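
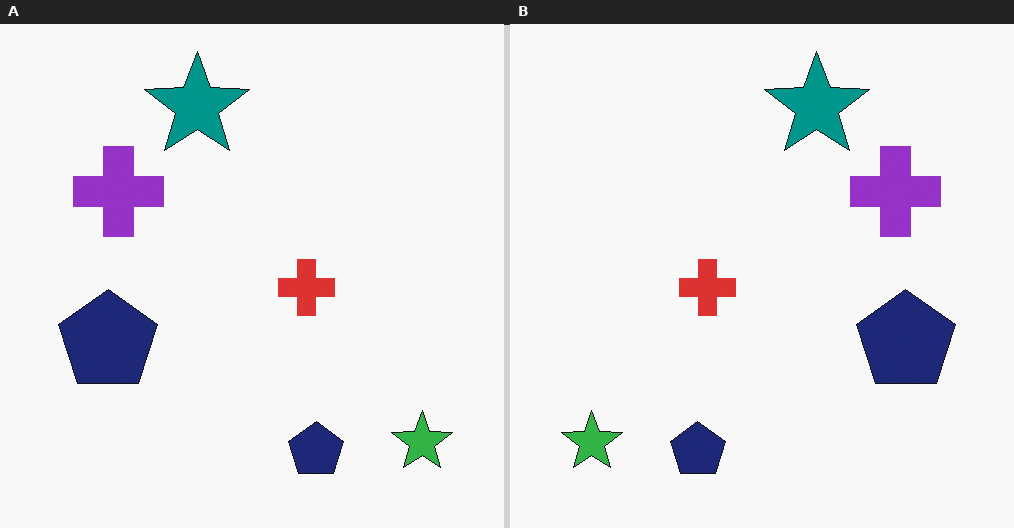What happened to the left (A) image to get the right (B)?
Flipped horizontally (left ↔ right).

The green star is in the bottom-right of the left (A) image and the bottom-left of the right (B) — shapes on opposite sides of the vertical midline have swapped in a mirror flip.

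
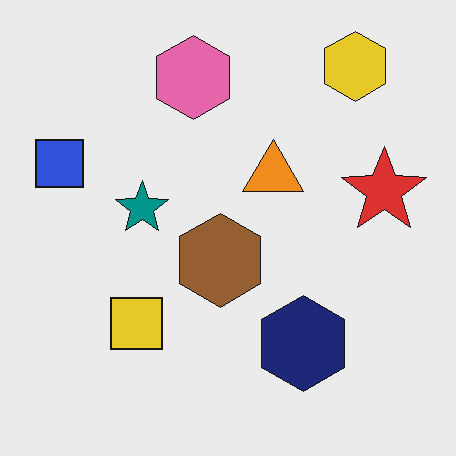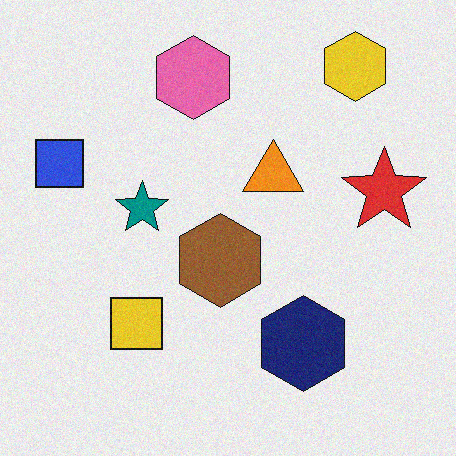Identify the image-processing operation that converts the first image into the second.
This is the original image degraded with subtle gaussian noise.

Random speckle covers the whole image, including the flat background.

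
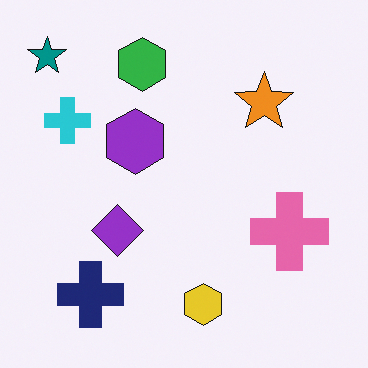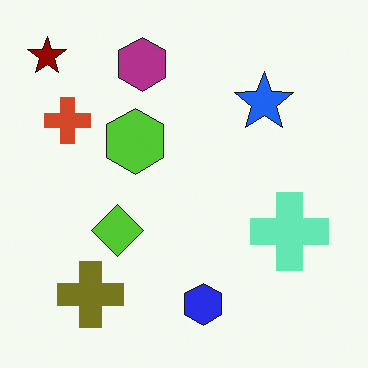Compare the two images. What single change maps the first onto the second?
The image was hue-shifted through roughly half the color wheel.

Every shape's color has rotated by the same amount around the hue wheel — a uniform hue shift.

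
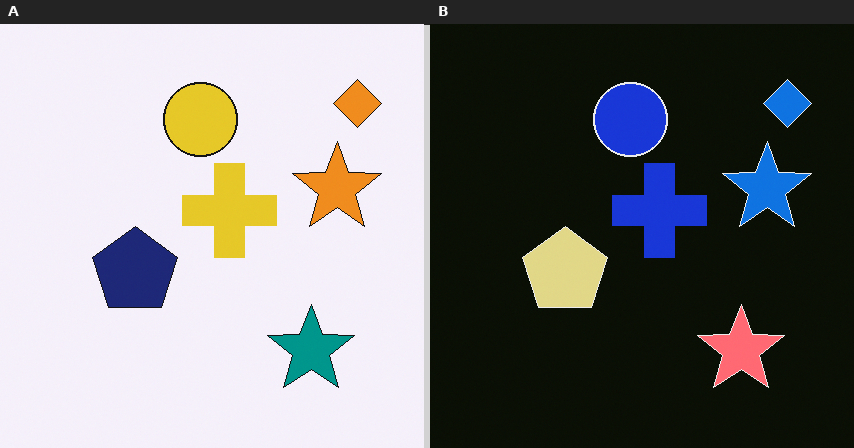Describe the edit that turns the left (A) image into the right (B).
The right (B) image is the left (A) color-inverted (negative).

The light background has become dark and every shape's color is its complement — a photographic negative.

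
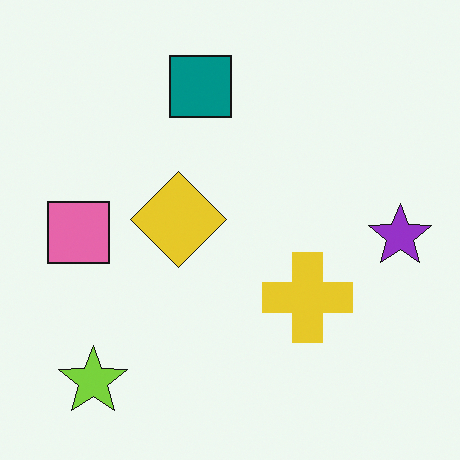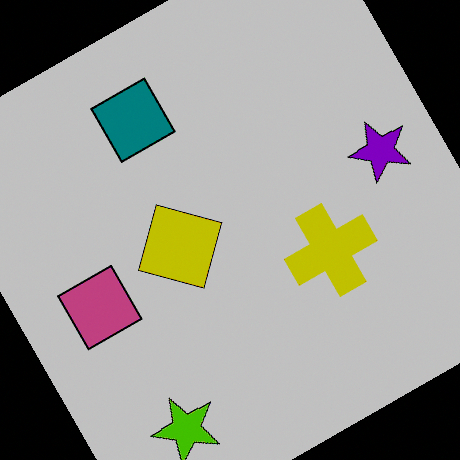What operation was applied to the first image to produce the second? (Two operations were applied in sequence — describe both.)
Rotated counter-clockwise by a clearly visible amount, then aggressively posterized.

Every shape is tilted by the same angle and the image corners show triangular fill wedges — a whole-image rotation by a non-right angle. Each flat color has snapped to a coarser quantized level — most visibly, the near-white background has dropped to a flat grey.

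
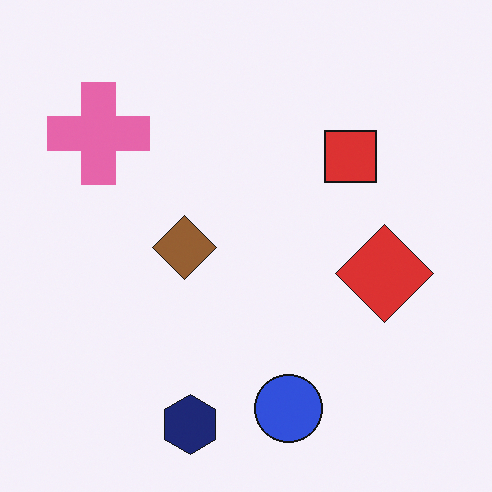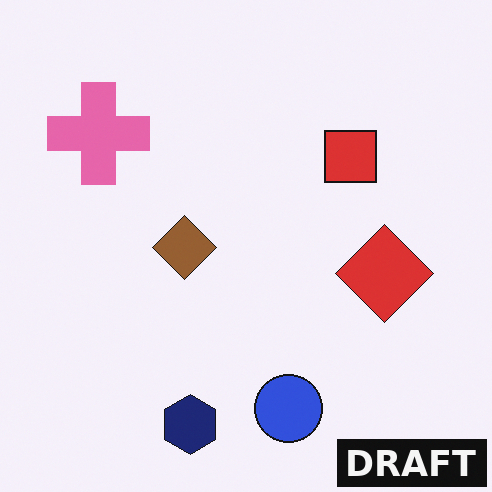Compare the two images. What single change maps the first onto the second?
The transformation is: watermarked with the text "DRAFT" in the lower-right corner.

A dark label reading "DRAFT" appears in the lower-right corner.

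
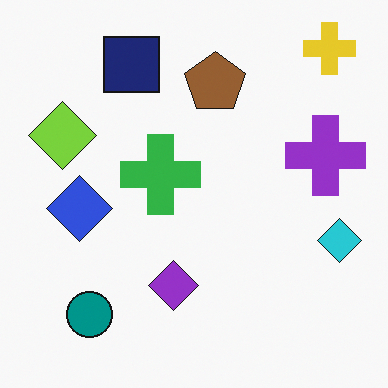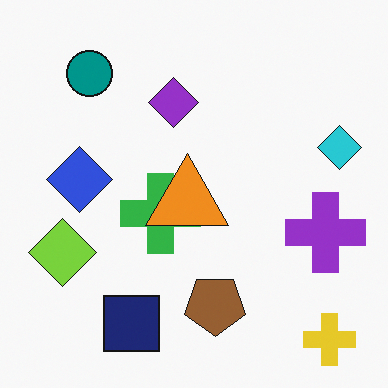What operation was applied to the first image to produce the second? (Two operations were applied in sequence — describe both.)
Flipped vertically (top ↔ bottom), then overlaid with an additional orange triangle.

The yellow cross is in the top-right of the first image and the bottom-right of the second — shapes on opposite sides of the horizontal midline have swapped in a mirror flip. An orange triangle appears in the second image that is absent from the first.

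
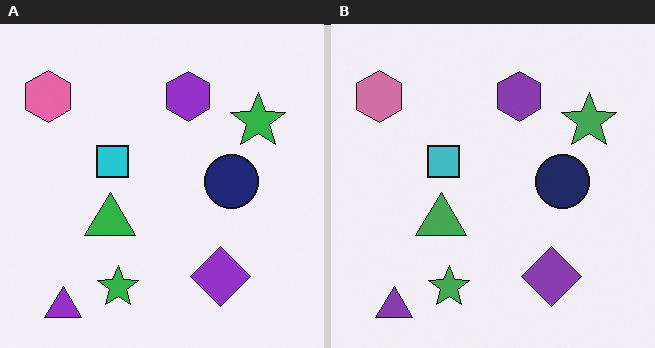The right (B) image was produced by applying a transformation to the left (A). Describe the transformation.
It was slightly desaturated.

All colors are more muted and greyish — a global saturation change.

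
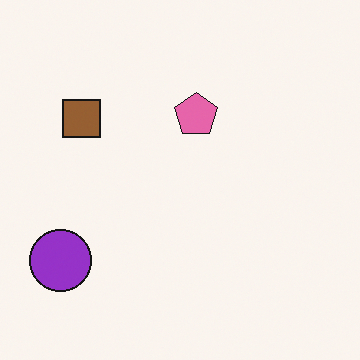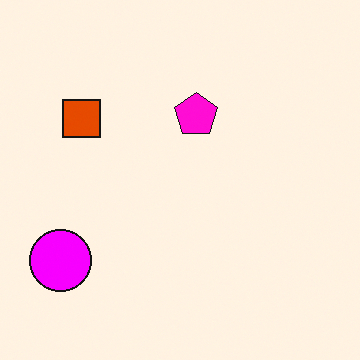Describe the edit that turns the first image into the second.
The transformation is: heavily oversaturated.

All colors are more vivid — a global saturation change.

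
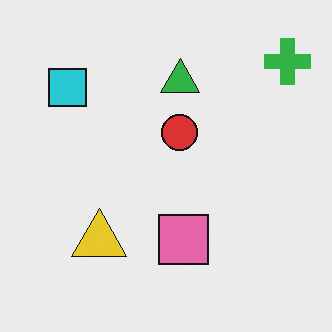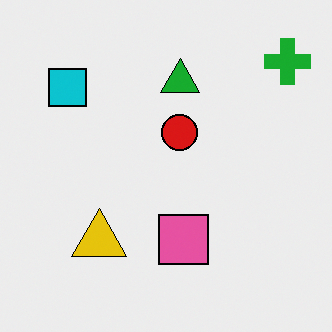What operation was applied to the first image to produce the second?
Given slightly increased contrast.

Tones are pushed away from mid-grey across the whole image — a global contrast change.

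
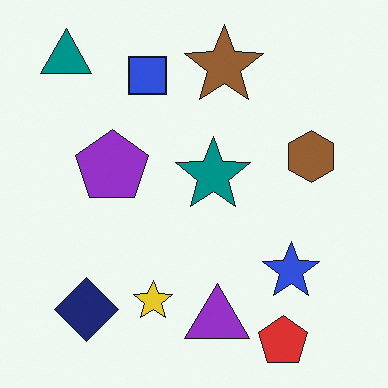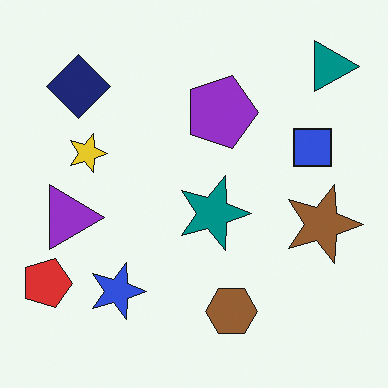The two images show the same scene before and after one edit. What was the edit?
The second image is the first rotated 90° clockwise.

The teal triangle sits in the top-left of the first image and the top-right of the second — consistent with a whole-image 90° clockwise rotation.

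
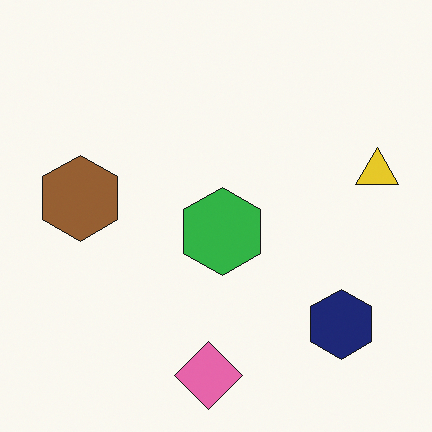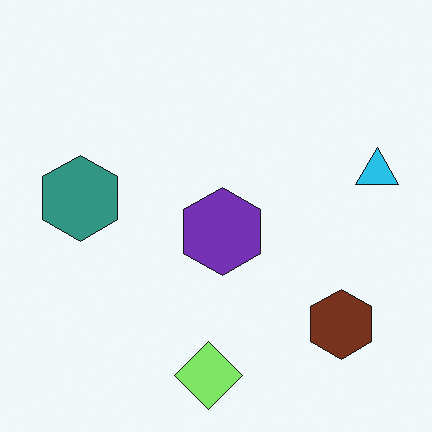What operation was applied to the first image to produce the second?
This is the original image hue-shifted by a moderate amount.

Every shape's color has rotated by the same amount around the hue wheel — a uniform hue shift.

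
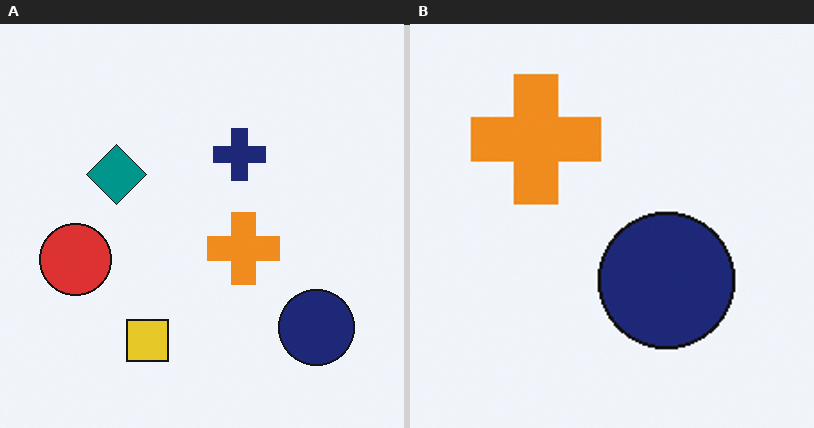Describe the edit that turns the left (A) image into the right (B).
The image was cropped tightly and scaled back up.

The visible shapes are larger and the field of view is narrower; shapes near the original edges may be partly or wholly outside the frame — a crop-and-rescale.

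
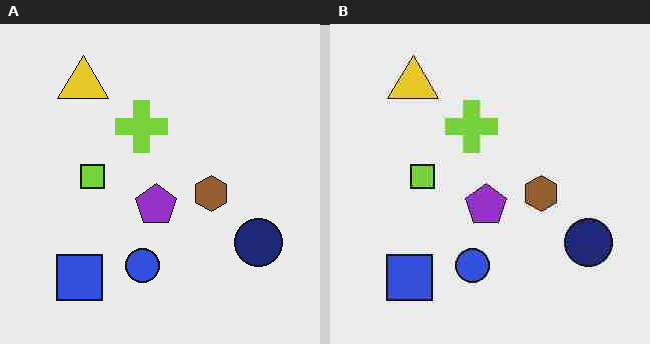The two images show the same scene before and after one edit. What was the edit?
It was heavily JPEG-compressed with obvious blocking artifacts.

Blocky 8×8 compression artifacts appear around shape edges and the flat background shows ringing — characteristic JPEG degradation.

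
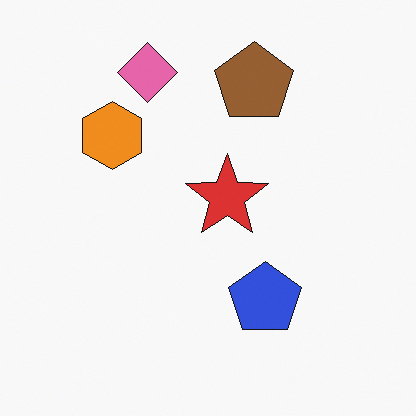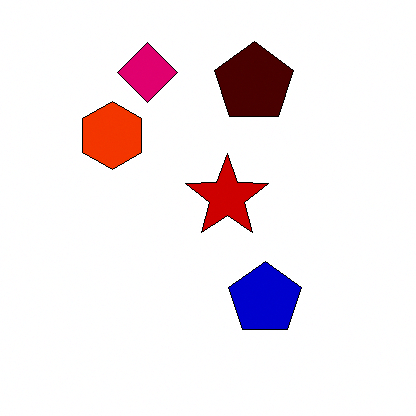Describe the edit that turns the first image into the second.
This is the original image given much higher contrast.

Tones are pushed away from mid-grey across the whole image — a global contrast change.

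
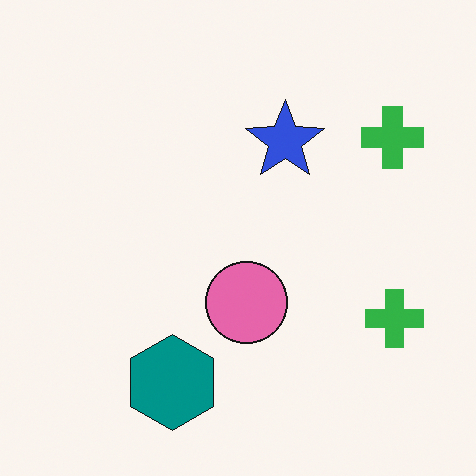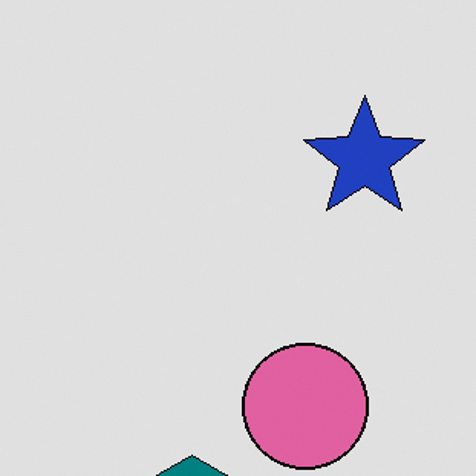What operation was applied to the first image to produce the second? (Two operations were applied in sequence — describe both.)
The image was posterized to a reduced palette, then cropped slightly and scaled back up.

Each flat color has snapped to a coarser quantized level — most visibly, the near-white background has dropped to a flat grey. The visible shapes are larger and the field of view is narrower; shapes near the original edges may be partly or wholly outside the frame — a crop-and-rescale.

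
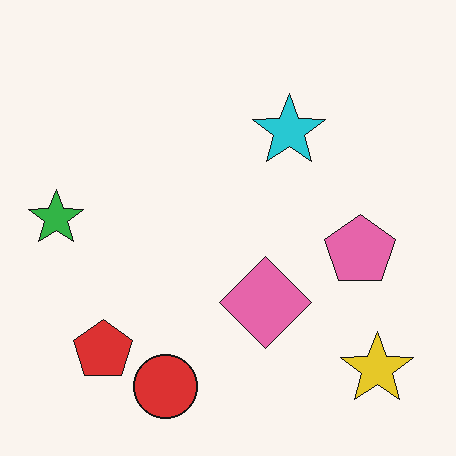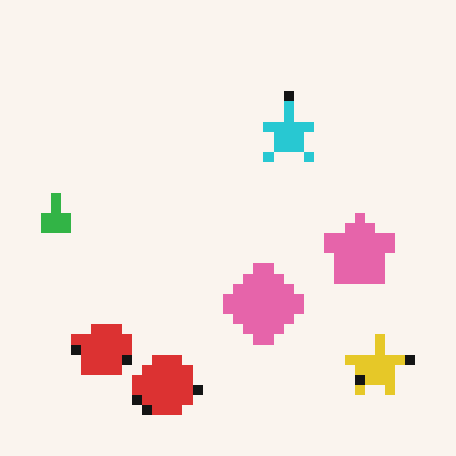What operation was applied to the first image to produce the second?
The image was heavily pixelated into large blocks.

Shapes are reduced to large square blocks; fine edges and outlines are lost — a downscale-then-upscale (mosaic) effect.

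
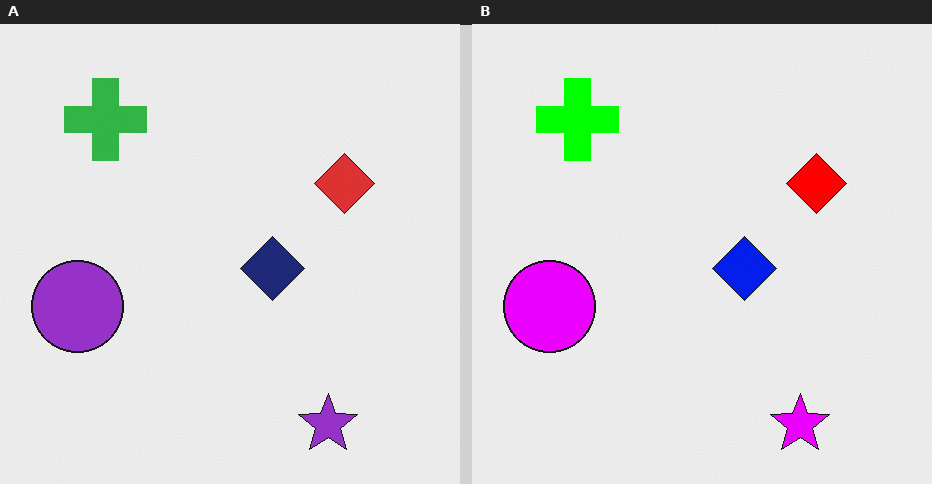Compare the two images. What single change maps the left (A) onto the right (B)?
Made much more vivid (saturation change).

All colors are more vivid — a global saturation change.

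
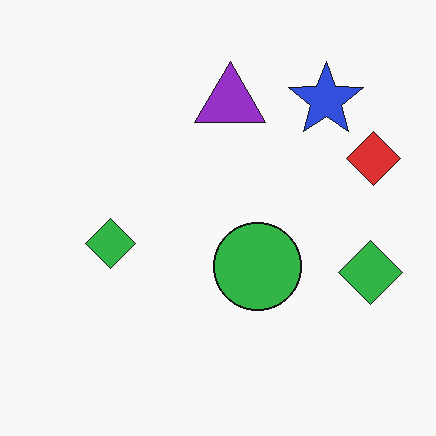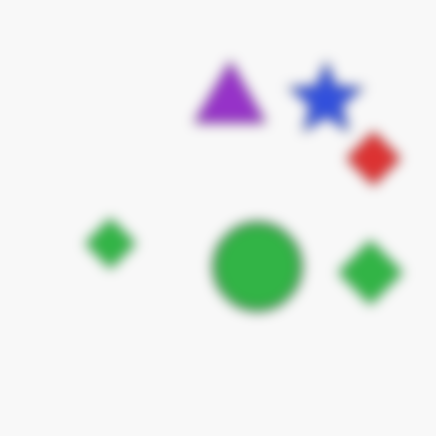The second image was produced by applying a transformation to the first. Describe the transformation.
The second image is the first heavily blurred.

Shape edges and outlines are uniformly softened across the whole image.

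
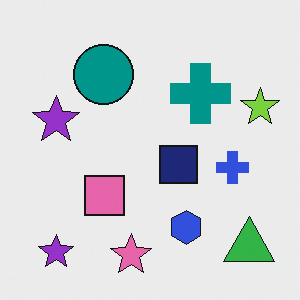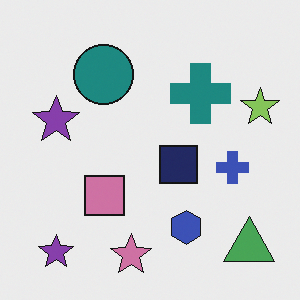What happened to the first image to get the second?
This is the original image slightly desaturated.

All colors are more muted and greyish — a global saturation change.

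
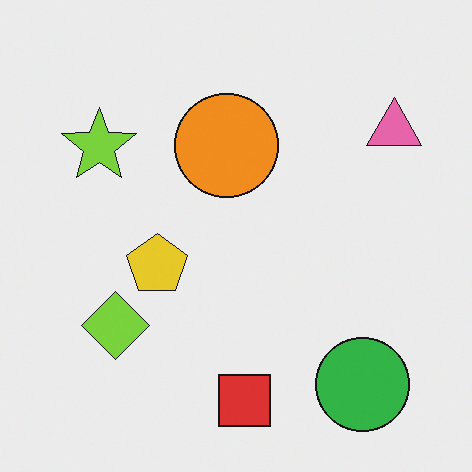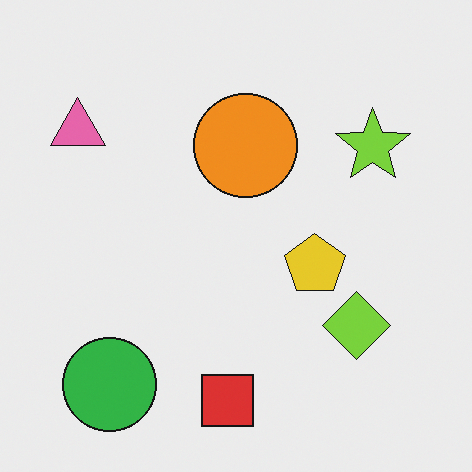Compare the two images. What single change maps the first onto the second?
The second image is the first flipped horizontally (left ↔ right).

The pink triangle is in the top-right of the first image and the top-left of the second — shapes on opposite sides of the vertical midline have swapped in a mirror flip.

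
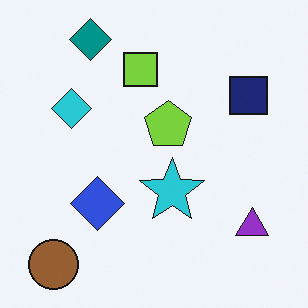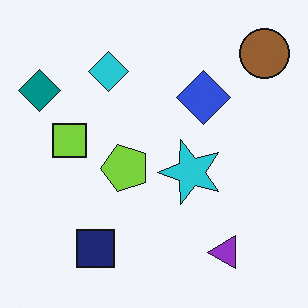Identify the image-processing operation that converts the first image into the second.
It was transposed (reflected across the top-left ↔ bottom-right diagonal).

Shapes have swapped their row and column positions — what was in the top-right is now in the bottom-left — a diagonal reflection.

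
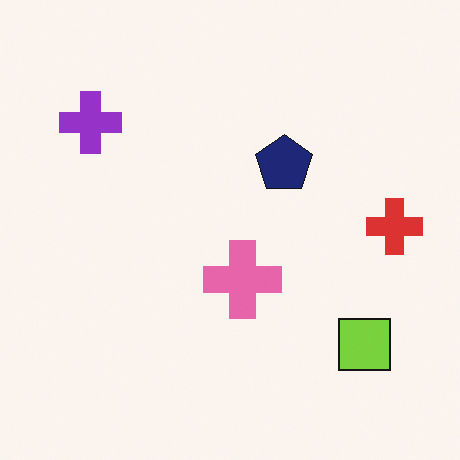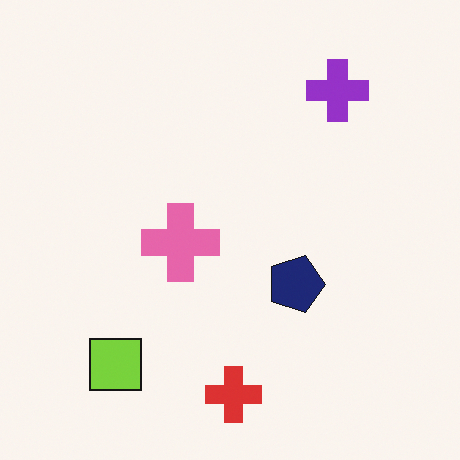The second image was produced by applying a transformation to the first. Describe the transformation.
The second image is the first rotated 90° clockwise.

The purple cross sits in the top-left of the first image and the top-right of the second — consistent with a whole-image 90° clockwise rotation.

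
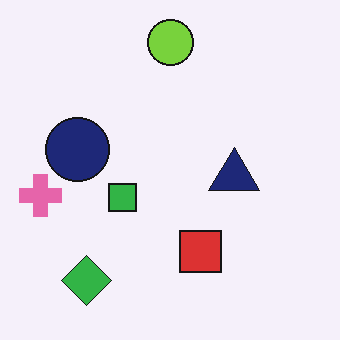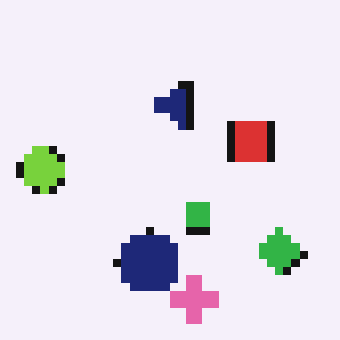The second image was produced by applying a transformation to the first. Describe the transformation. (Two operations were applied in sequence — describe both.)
The second image is the first rotated 90° counter-clockwise, then moderately pixelated.

The green diamond sits in the bottom-left of the first image and the bottom-right of the second — consistent with a whole-image 90° counter-clockwise rotation. Shapes are reduced to large square blocks; fine edges and outlines are lost — a downscale-then-upscale (mosaic) effect.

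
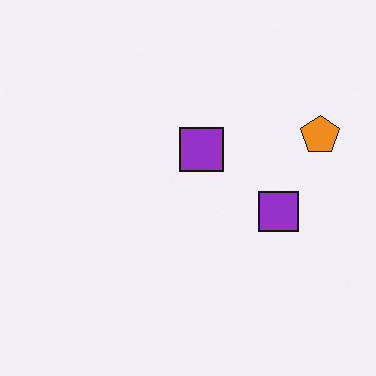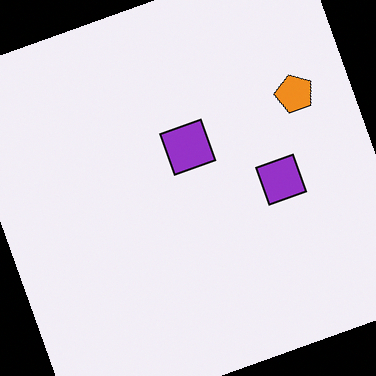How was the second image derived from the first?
It was rotated counter-clockwise by a clearly visible amount.

Every shape is tilted by the same angle and the image corners show triangular fill wedges — a whole-image rotation by a non-right angle.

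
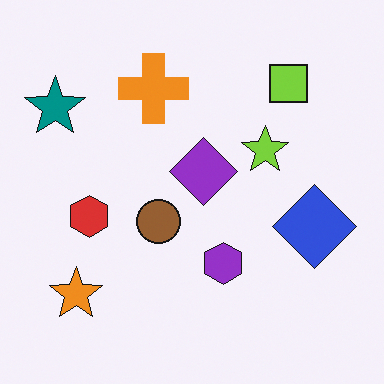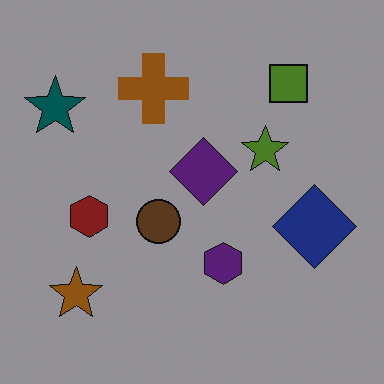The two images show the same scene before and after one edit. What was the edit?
This is the original image noticeably darkened.

Every pixel — background and shapes alike — is uniformly darkened.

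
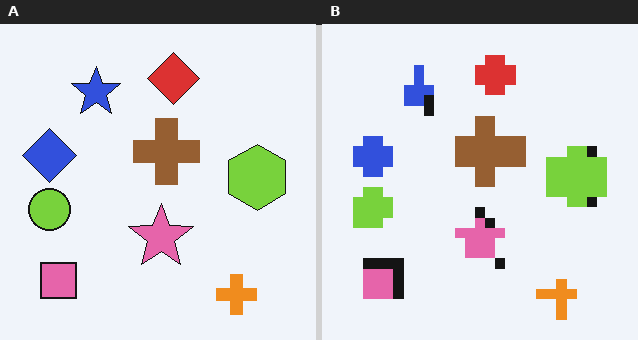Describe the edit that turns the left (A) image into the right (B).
This is the original image coarsely pixelated.

Shapes are reduced to large square blocks; fine edges and outlines are lost — a downscale-then-upscale (mosaic) effect.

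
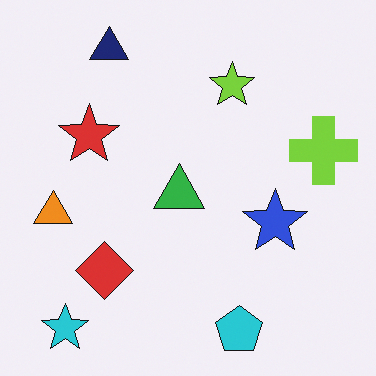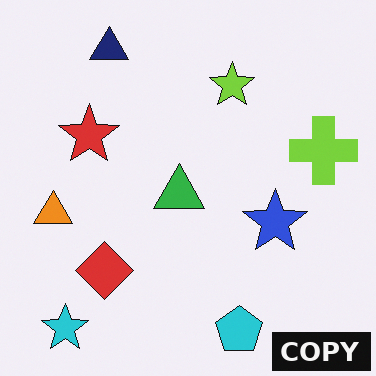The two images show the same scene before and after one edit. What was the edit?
The transformation is: watermarked with the text "COPY" in the lower-right corner.

A dark label reading "COPY" appears in the lower-right corner.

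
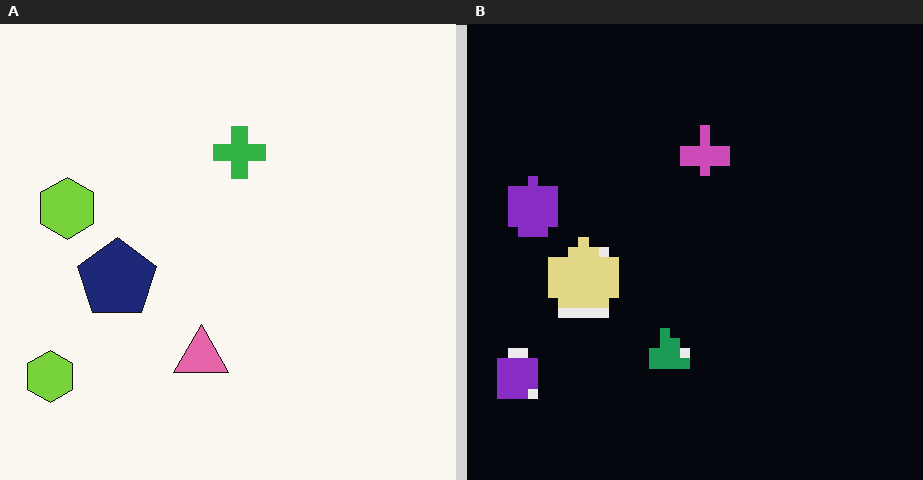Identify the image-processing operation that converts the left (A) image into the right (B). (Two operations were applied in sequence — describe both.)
Color-inverted (negative), then coarsely pixelated.

The light background has become dark and every shape's color is its complement — a photographic negative. Shapes are reduced to large square blocks; fine edges and outlines are lost — a downscale-then-upscale (mosaic) effect.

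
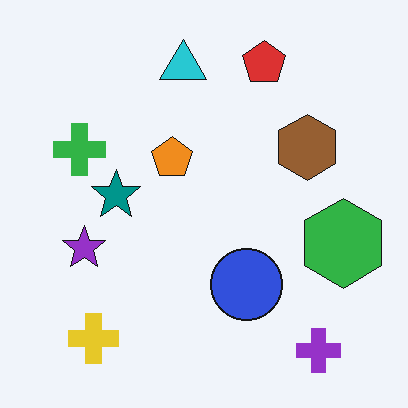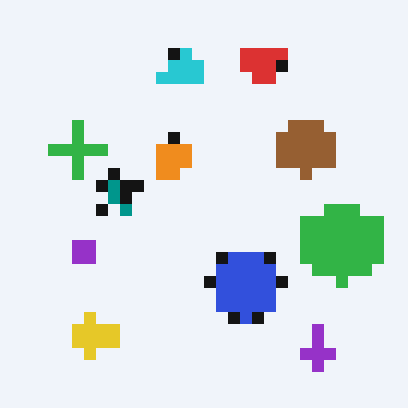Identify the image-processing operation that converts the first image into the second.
This is the original image coarsely pixelated.

Shapes are reduced to large square blocks; fine edges and outlines are lost — a downscale-then-upscale (mosaic) effect.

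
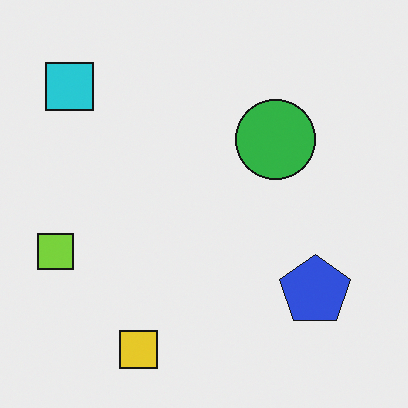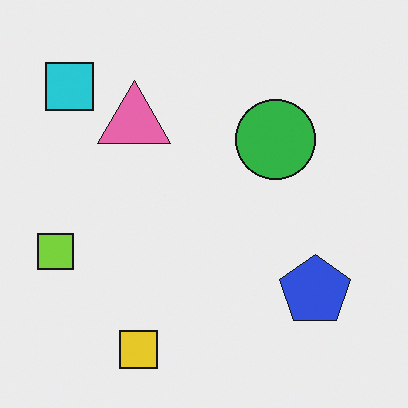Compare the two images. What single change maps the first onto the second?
This is the original image overlaid with an additional pink triangle.

A pink triangle appears in the second image that is absent from the first.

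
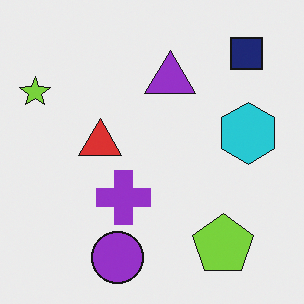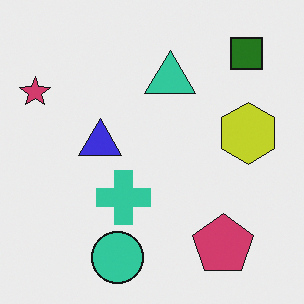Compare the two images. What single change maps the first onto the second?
The transformation is: hue-shifted through roughly half the color wheel.

Every shape's color has rotated by the same amount around the hue wheel — a uniform hue shift.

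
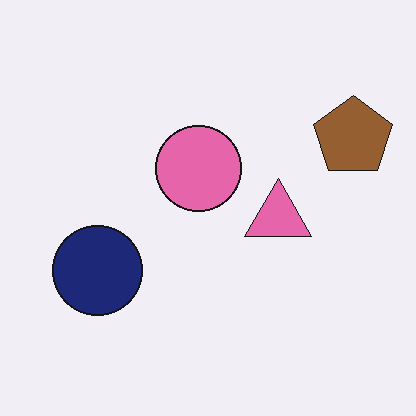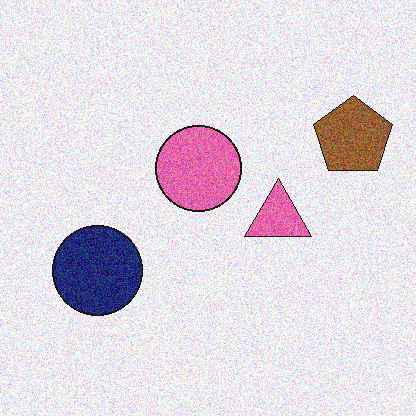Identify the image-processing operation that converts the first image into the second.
The second image is the first degraded with visible gaussian noise.

Random speckle covers the whole image, including the flat background.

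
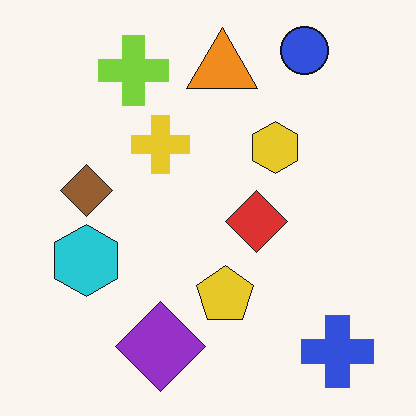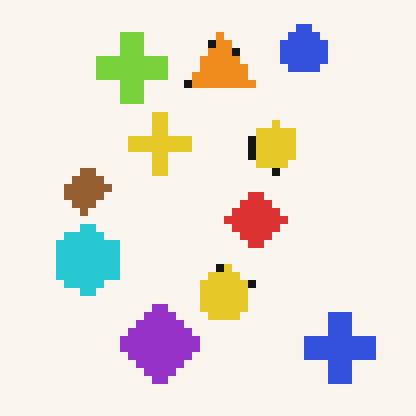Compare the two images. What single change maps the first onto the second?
It was moderately pixelated.

Shapes are reduced to large square blocks; fine edges and outlines are lost — a downscale-then-upscale (mosaic) effect.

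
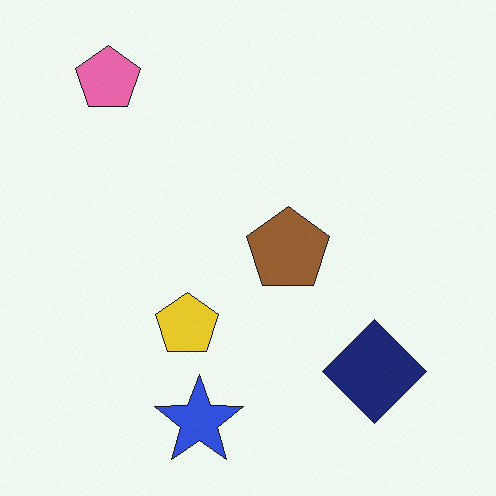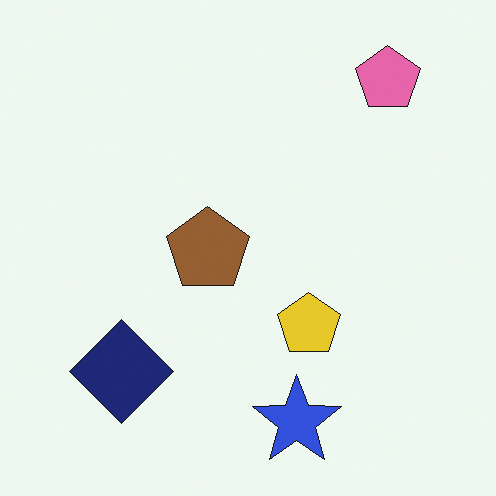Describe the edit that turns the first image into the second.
It was flipped horizontally (left ↔ right).

The pink pentagon is in the top-left of the first image and the top-right of the second — shapes on opposite sides of the vertical midline have swapped in a mirror flip.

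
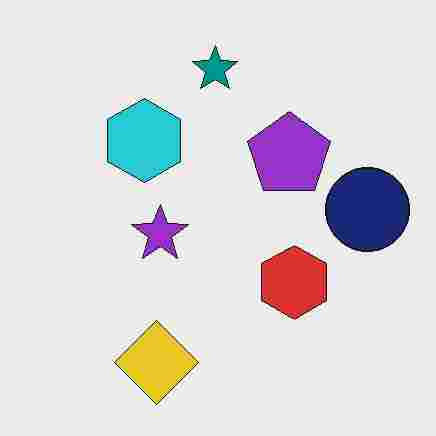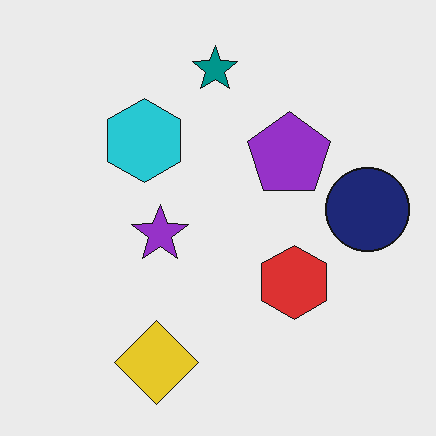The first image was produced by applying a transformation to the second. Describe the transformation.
The image was heavily JPEG-compressed with obvious blocking artifacts.

Blocky 8×8 compression artifacts appear around shape edges and the flat background shows ringing — characteristic JPEG degradation.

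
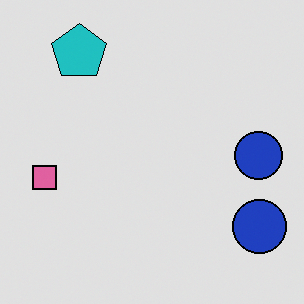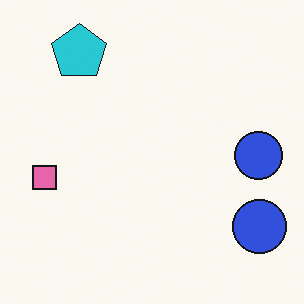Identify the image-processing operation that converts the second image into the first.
The transformation is: posterized to a reduced palette.

Each flat color has snapped to a coarser quantized level — most visibly, the near-white background has dropped to a flat grey.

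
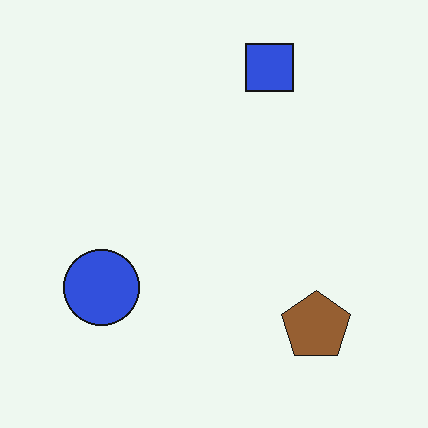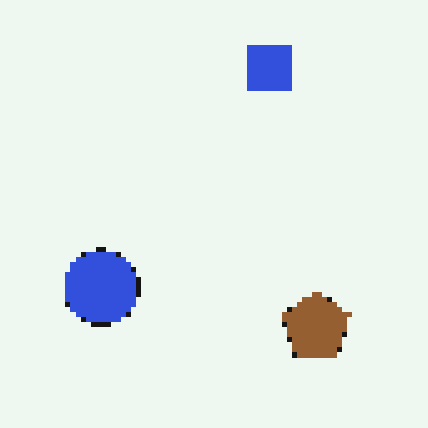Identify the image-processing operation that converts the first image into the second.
Mildly pixelated.

Shapes are reduced to large square blocks; fine edges and outlines are lost — a downscale-then-upscale (mosaic) effect.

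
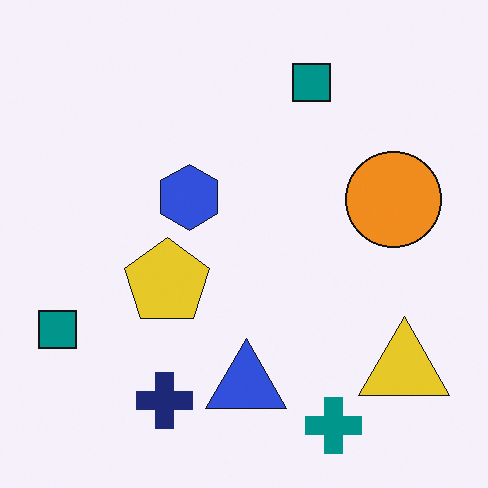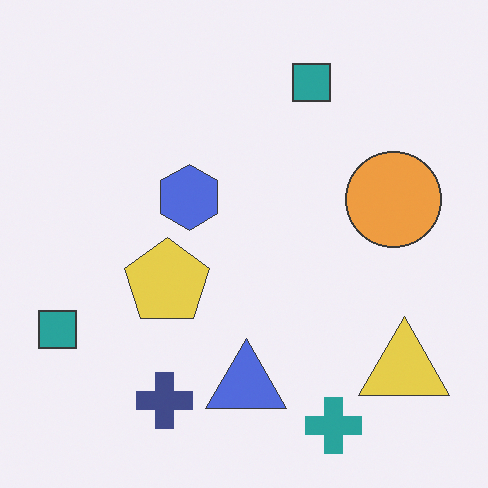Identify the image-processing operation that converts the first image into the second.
It was given slightly reduced contrast.

Tones are pushed toward mid-grey across the whole image — a global contrast change.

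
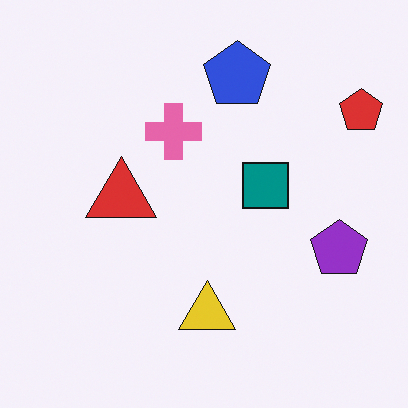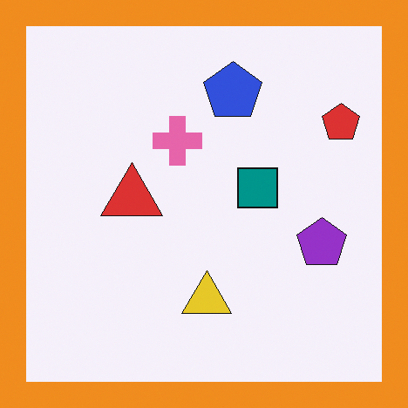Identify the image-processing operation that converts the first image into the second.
This is the original image framed with a orange border.

A solid orange frame runs around the edge of the second image, with the content slightly shrunk inside it.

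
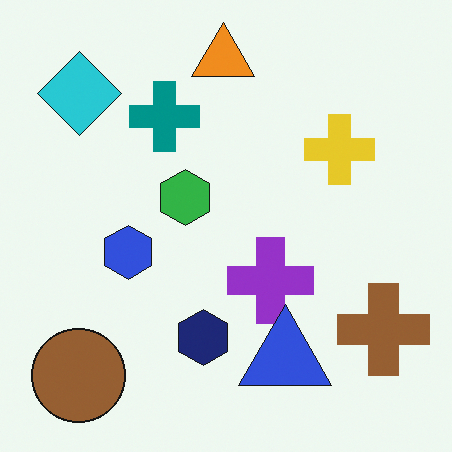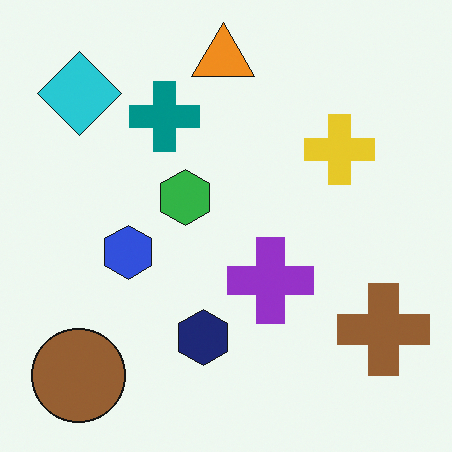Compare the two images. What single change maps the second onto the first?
It was overlaid with an additional blue triangle.

A blue triangle appears in the first image that is absent from the second.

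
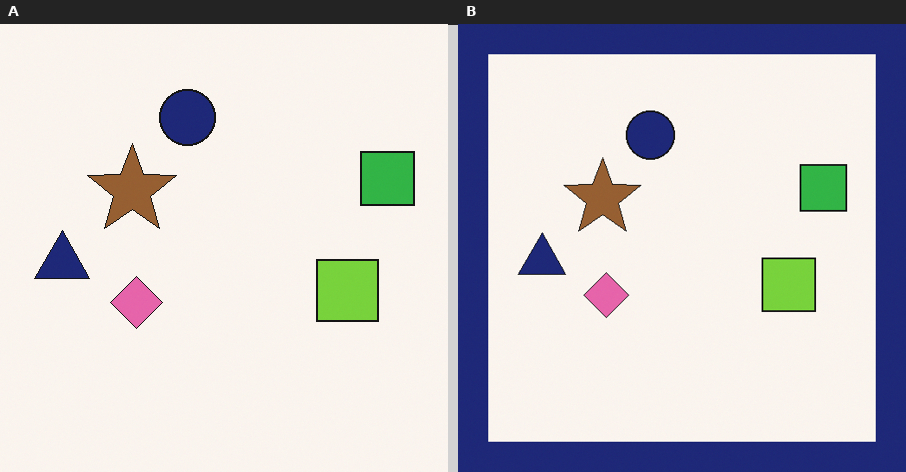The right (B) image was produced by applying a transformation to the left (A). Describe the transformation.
The image was framed with a navy border.

A solid navy frame runs around the edge of the right (B) image, with the content slightly shrunk inside it.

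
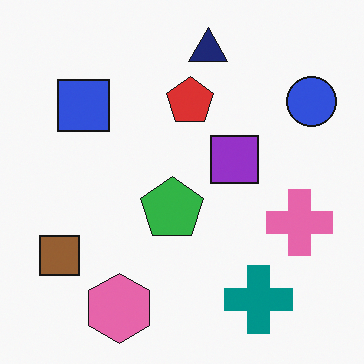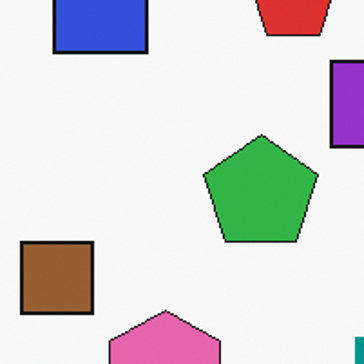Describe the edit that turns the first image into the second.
The transformation is: cropped tightly and scaled back up.

The visible shapes are larger and the field of view is narrower; shapes near the original edges may be partly or wholly outside the frame — a crop-and-rescale.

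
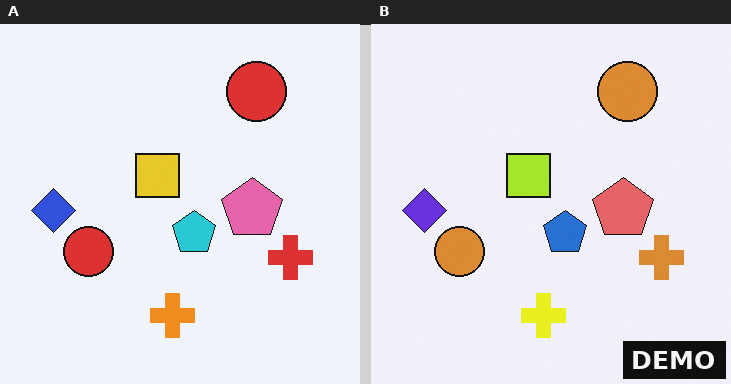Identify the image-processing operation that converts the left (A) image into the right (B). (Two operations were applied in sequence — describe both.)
The right (B) image is the left (A) hue-shifted by a small amount, then watermarked with the text "DEMO" in the lower-right corner.

Every shape's color has rotated by the same amount around the hue wheel — a uniform hue shift. A dark label reading "DEMO" appears in the lower-right corner.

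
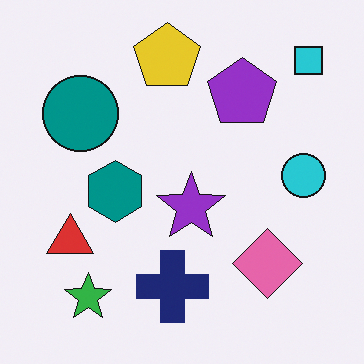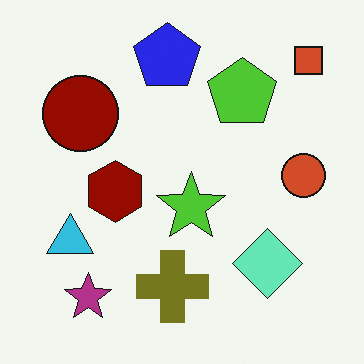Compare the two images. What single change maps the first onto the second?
It was hue-shifted through roughly half the color wheel.

Every shape's color has rotated by the same amount around the hue wheel — a uniform hue shift.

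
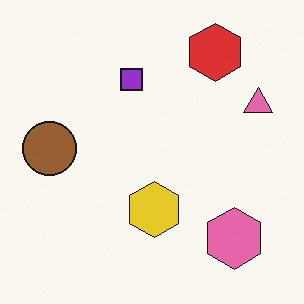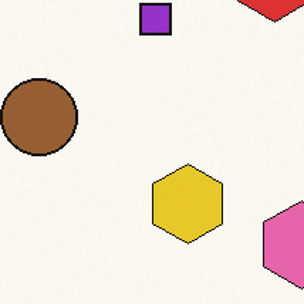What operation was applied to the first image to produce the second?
The transformation is: cropped slightly and scaled back up.

The visible shapes are larger and the field of view is narrower; shapes near the original edges may be partly or wholly outside the frame — a crop-and-rescale.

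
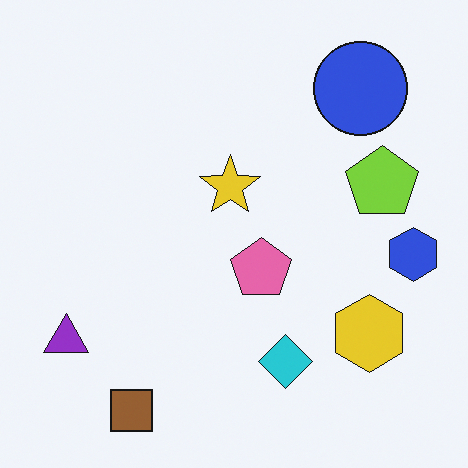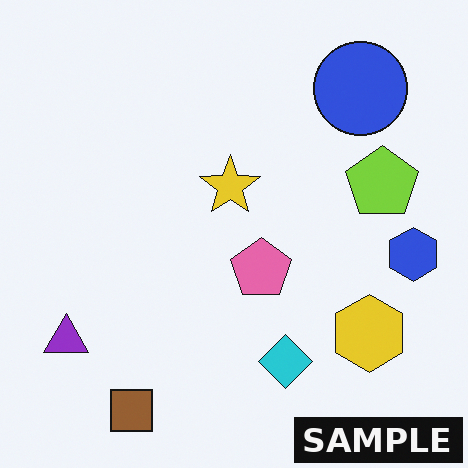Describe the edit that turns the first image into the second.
The transformation is: watermarked with the text "SAMPLE" in the lower-right corner.

A dark label reading "SAMPLE" appears in the lower-right corner.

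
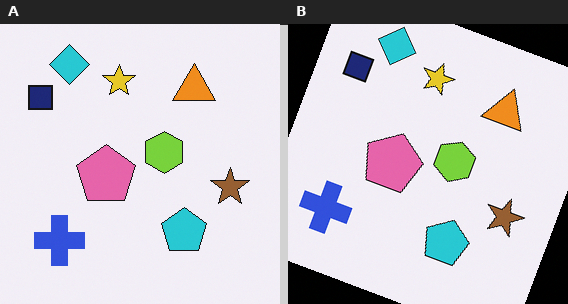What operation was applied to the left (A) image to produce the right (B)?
It was rotated clockwise by a clearly visible amount.

Every shape is tilted by the same angle and the image corners show triangular fill wedges — a whole-image rotation by a non-right angle.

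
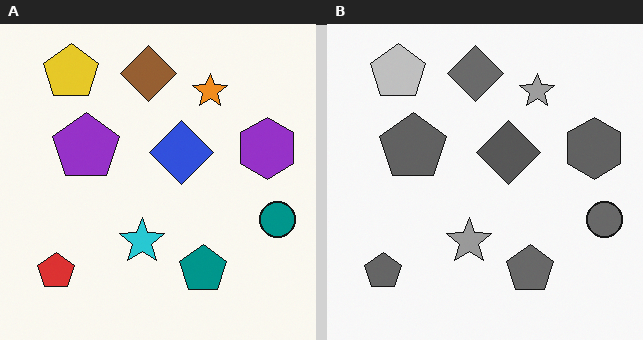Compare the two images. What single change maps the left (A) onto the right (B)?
It was converted to grayscale.

All color is removed — every shape is now a shade of grey.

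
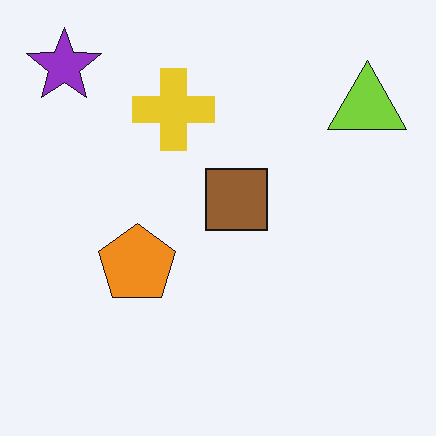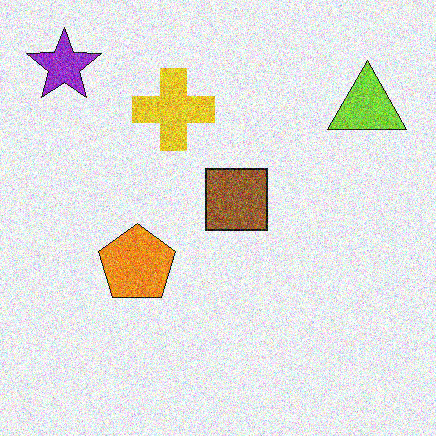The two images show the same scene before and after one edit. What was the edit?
The second image is the first degraded with heavy additive noise.

Random speckle covers the whole image, including the flat background.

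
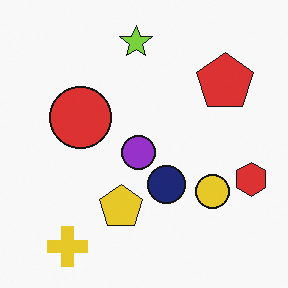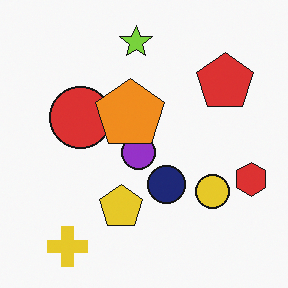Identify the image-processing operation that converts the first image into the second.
Overlaid with an additional orange pentagon.

An orange pentagon appears in the second image that is absent from the first.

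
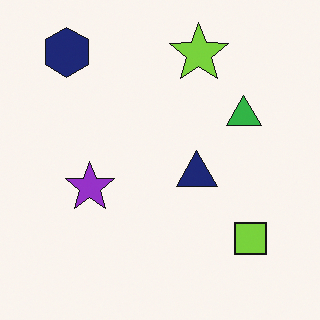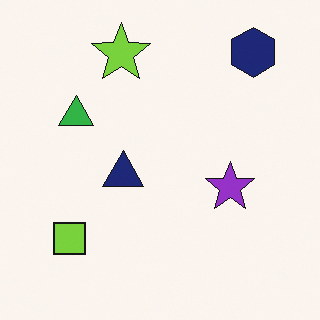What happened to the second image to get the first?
This is the original image flipped horizontally (left ↔ right).

The navy hexagon is in the top-right of the second image and the top-left of the first — shapes on opposite sides of the vertical midline have swapped in a mirror flip.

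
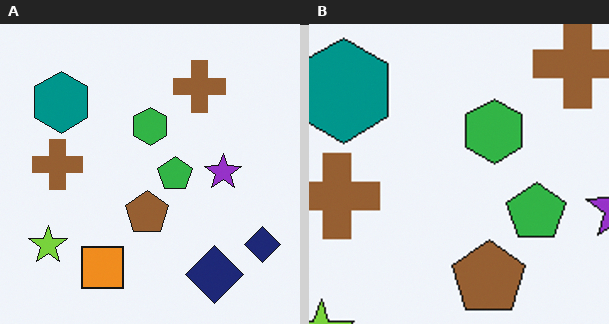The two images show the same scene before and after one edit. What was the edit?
It was cropped to a noticeably smaller region and rescaled.

The visible shapes are larger and the field of view is narrower; shapes near the original edges may be partly or wholly outside the frame — a crop-and-rescale.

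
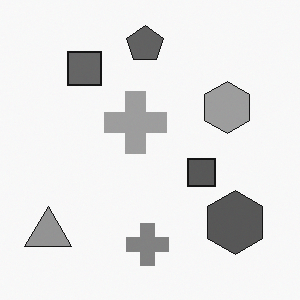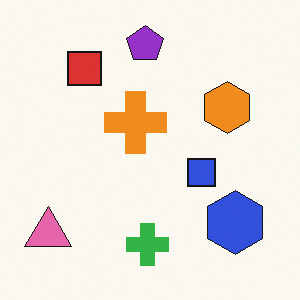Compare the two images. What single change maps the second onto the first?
This is the original image converted to grayscale.

All color is removed — every shape is now a shade of grey.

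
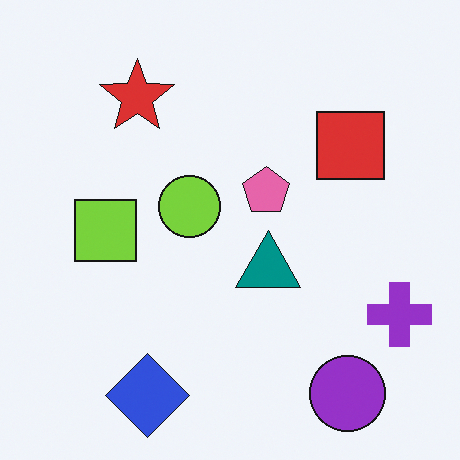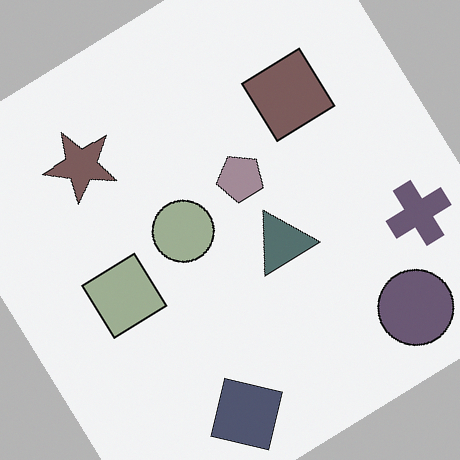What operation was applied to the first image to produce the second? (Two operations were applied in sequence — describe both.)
Rotated counter-clockwise by a large amount — several tens of degrees, then heavily desaturated.

Every shape is tilted by the same angle and the image corners show triangular fill wedges — a whole-image rotation by a non-right angle. All colors are more muted and greyish — a global saturation change.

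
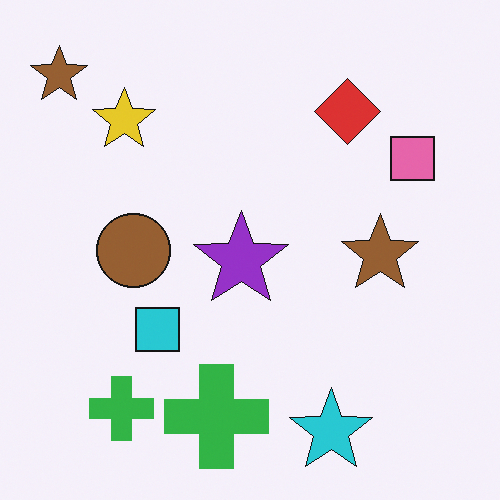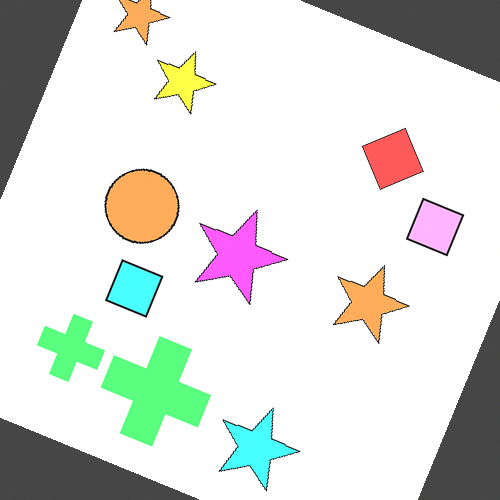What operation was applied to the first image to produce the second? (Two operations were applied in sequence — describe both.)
The second image is the first noticeably brightened, then rotated clockwise by a moderate amount.

Every pixel — background and shapes alike — is uniformly brightened. Every shape is tilted by the same angle and the image corners show triangular fill wedges — a whole-image rotation by a non-right angle.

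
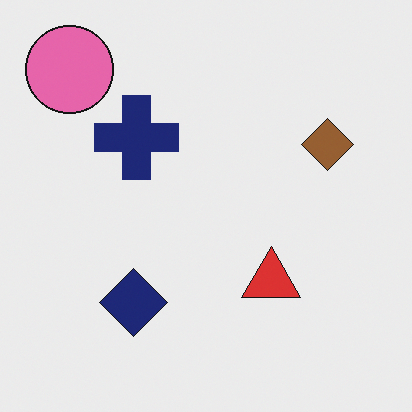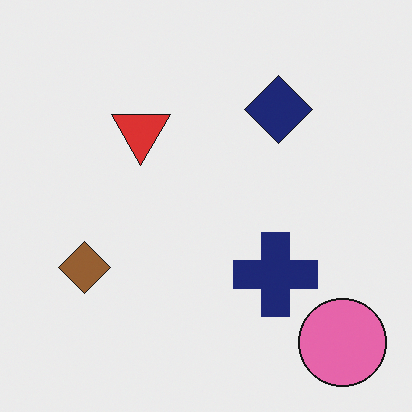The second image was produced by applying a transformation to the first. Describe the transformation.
This is the original image rotated 180°.

The pink circle sits in the top-left of the first image and the bottom-right of the second — consistent with a whole-image 180° rotation.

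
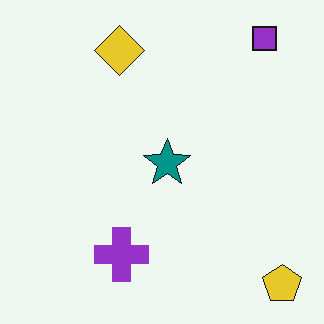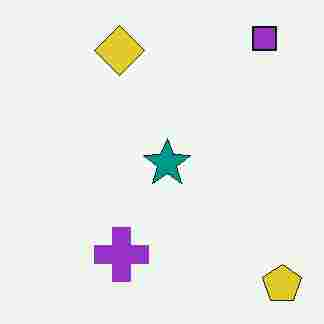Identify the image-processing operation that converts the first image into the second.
It was heavily JPEG-compressed with obvious blocking artifacts.

Blocky 8×8 compression artifacts appear around shape edges and the flat background shows ringing — characteristic JPEG degradation.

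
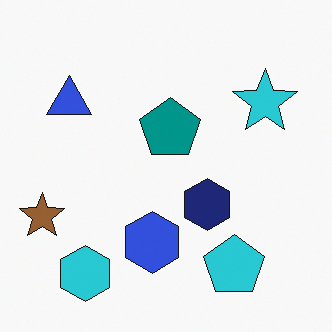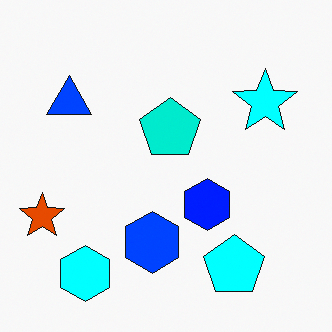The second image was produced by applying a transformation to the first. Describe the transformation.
The second image is the first made much more vivid (saturation change).

All colors are more vivid — a global saturation change.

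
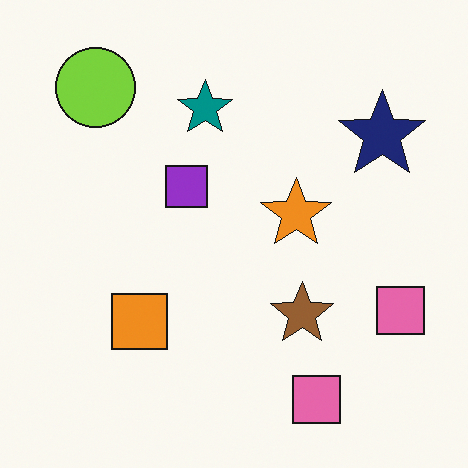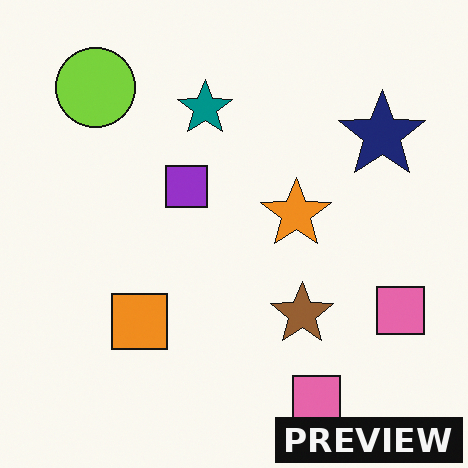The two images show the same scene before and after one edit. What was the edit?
The second image is the first watermarked with the text "PREVIEW" in the lower-right corner.

A dark label reading "PREVIEW" appears in the lower-right corner.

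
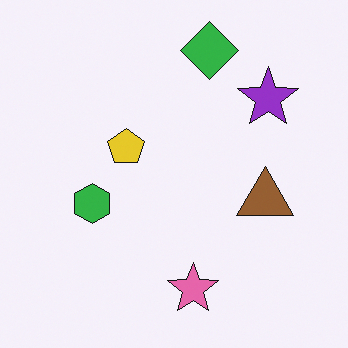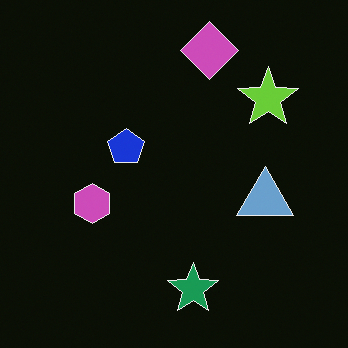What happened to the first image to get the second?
The second image is the first color-inverted (negative).

The light background has become dark and every shape's color is its complement — a photographic negative.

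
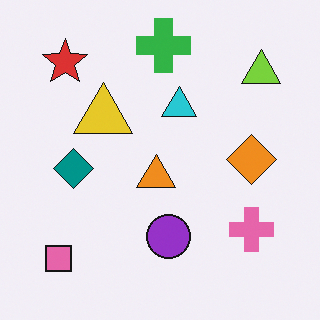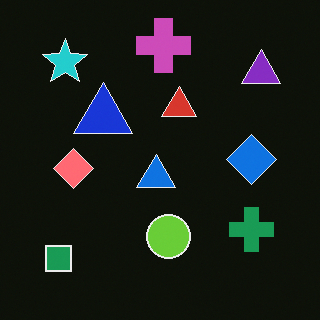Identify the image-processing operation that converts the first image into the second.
The transformation is: color-inverted (negative).

The light background has become dark and every shape's color is its complement — a photographic negative.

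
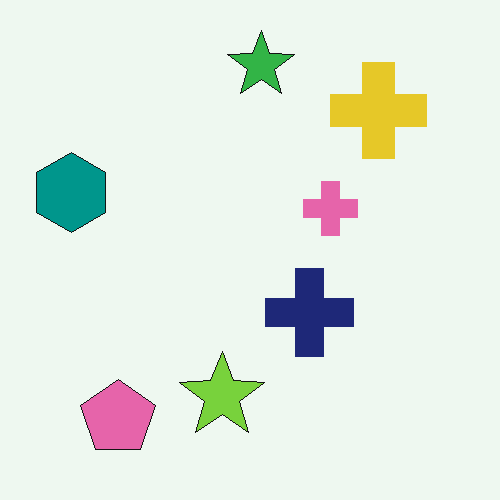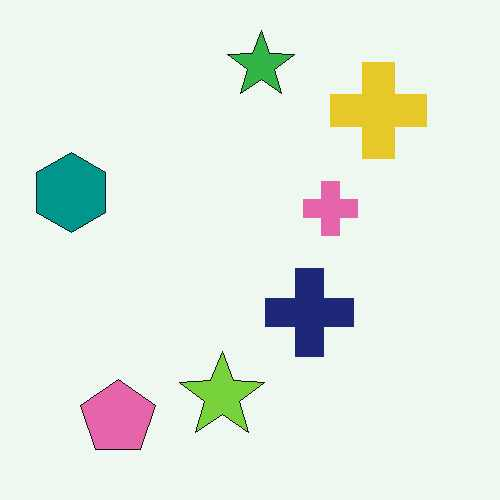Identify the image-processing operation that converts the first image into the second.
The image was JPEG-compressed with visible artifacts.

Blocky 8×8 compression artifacts appear around shape edges and the flat background shows ringing — characteristic JPEG degradation.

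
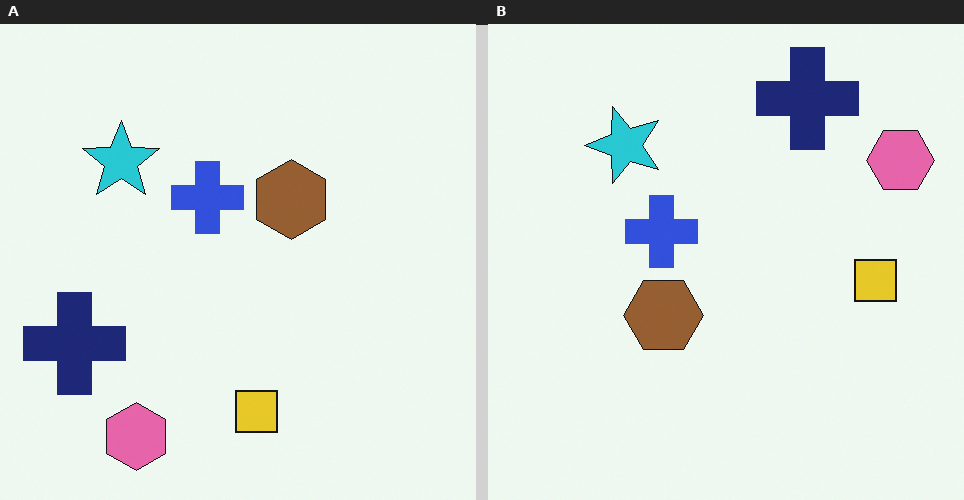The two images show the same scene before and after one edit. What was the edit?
The image was transposed (reflected across the top-left ↔ bottom-right diagonal).

Shapes have swapped their row and column positions — what was in the top-right is now in the bottom-left — a diagonal reflection.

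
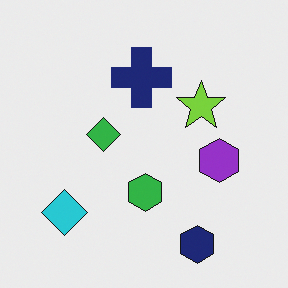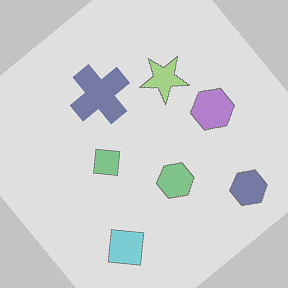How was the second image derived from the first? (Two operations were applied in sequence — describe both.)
The transformation is: rotated counter-clockwise by a large amount — several tens of degrees, then washed out (contrast reduced).

Every shape is tilted by the same angle and the image corners show triangular fill wedges — a whole-image rotation by a non-right angle. Tones are pushed toward mid-grey across the whole image — a global contrast change.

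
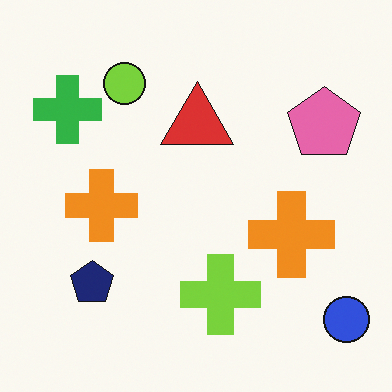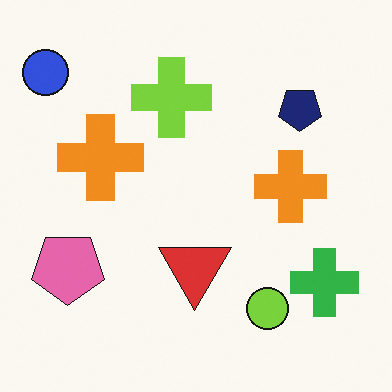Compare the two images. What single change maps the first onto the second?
The image was rotated 180°.

The blue circle sits in the bottom-right of the first image and the top-left of the second — consistent with a whole-image 180° rotation.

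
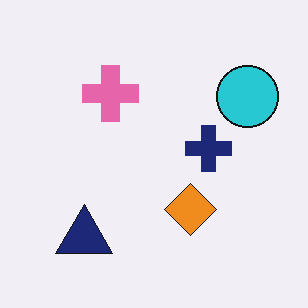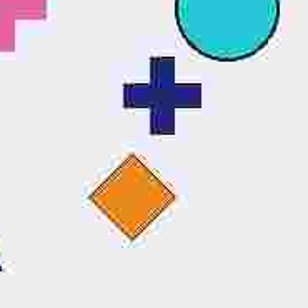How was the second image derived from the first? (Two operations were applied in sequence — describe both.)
The second image is the first heavily JPEG-compressed with obvious blocking artifacts, then cropped to a noticeably smaller region and rescaled.

Blocky 8×8 compression artifacts appear around shape edges and the flat background shows ringing — characteristic JPEG degradation. The visible shapes are larger and the field of view is narrower; shapes near the original edges may be partly or wholly outside the frame — a crop-and-rescale.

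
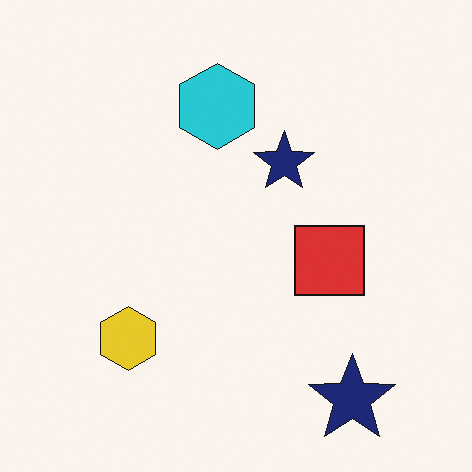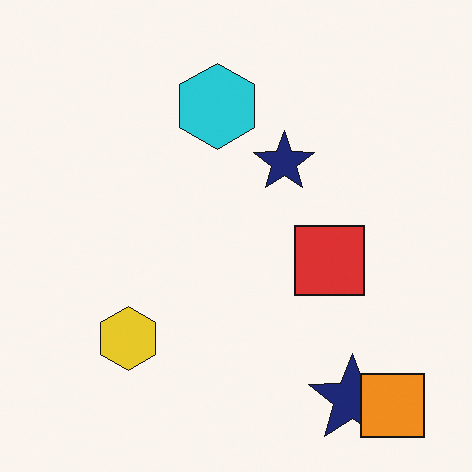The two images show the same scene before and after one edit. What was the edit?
Overlaid with an additional orange square.

An orange square appears in the second image that is absent from the first.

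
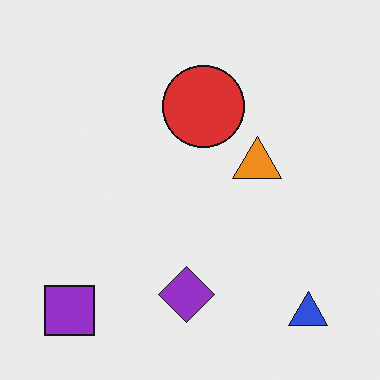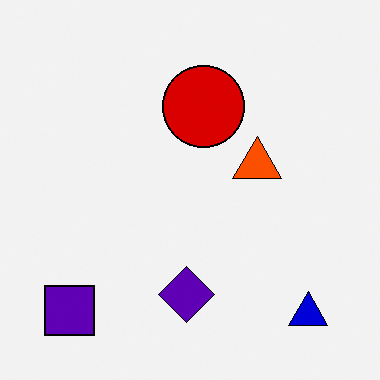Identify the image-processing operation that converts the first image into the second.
Given much higher contrast.

Tones are pushed away from mid-grey across the whole image — a global contrast change.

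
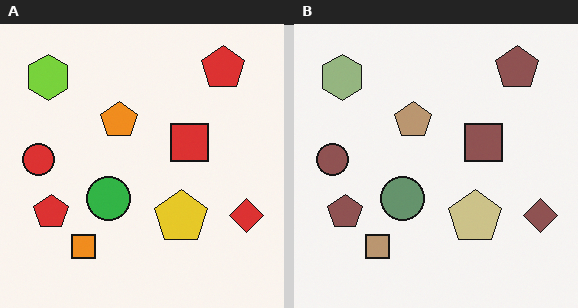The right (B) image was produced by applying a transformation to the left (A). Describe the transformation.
This is the original image made much more muted (saturation change).

All colors are more muted and greyish — a global saturation change.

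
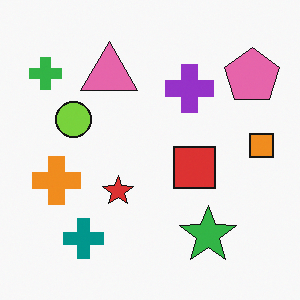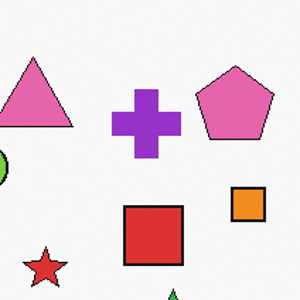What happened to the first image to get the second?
It was cropped slightly and scaled back up.

The visible shapes are larger and the field of view is narrower; shapes near the original edges may be partly or wholly outside the frame — a crop-and-rescale.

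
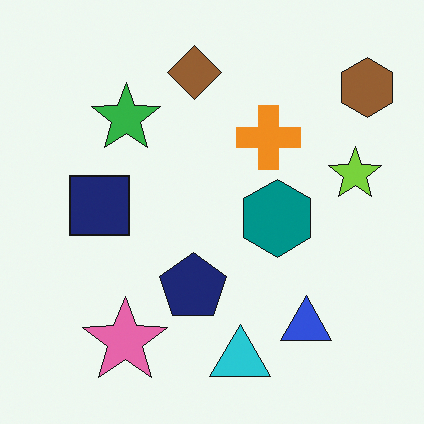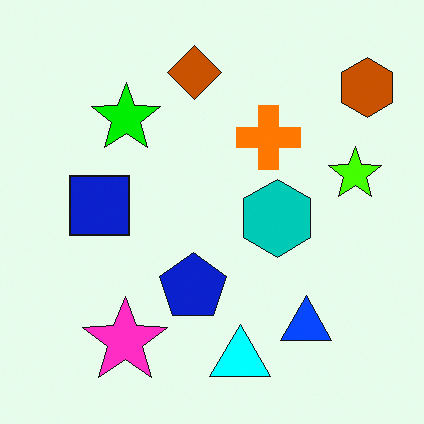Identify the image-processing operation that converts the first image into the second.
The transformation is: made much more vivid (saturation change).

All colors are more vivid — a global saturation change.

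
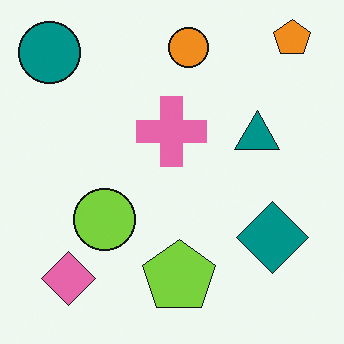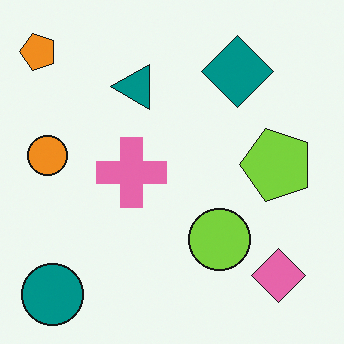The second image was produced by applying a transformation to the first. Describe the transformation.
The image was rotated 90° counter-clockwise.

The orange pentagon sits in the top-right of the first image and the top-left of the second — consistent with a whole-image 90° counter-clockwise rotation.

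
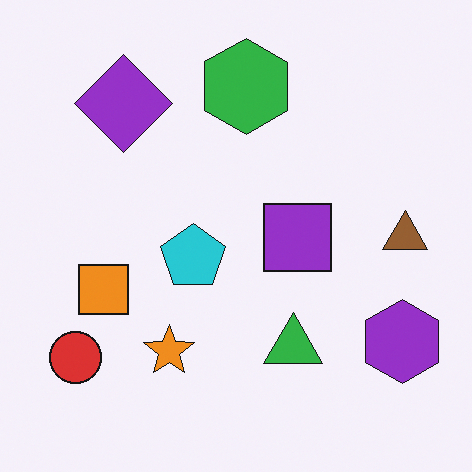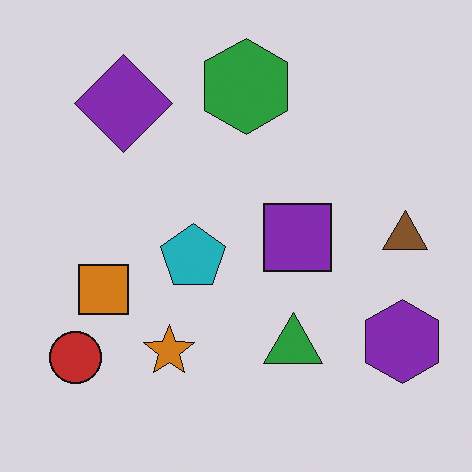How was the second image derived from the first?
The image was slightly darkened.

Every pixel — background and shapes alike — is uniformly darkened.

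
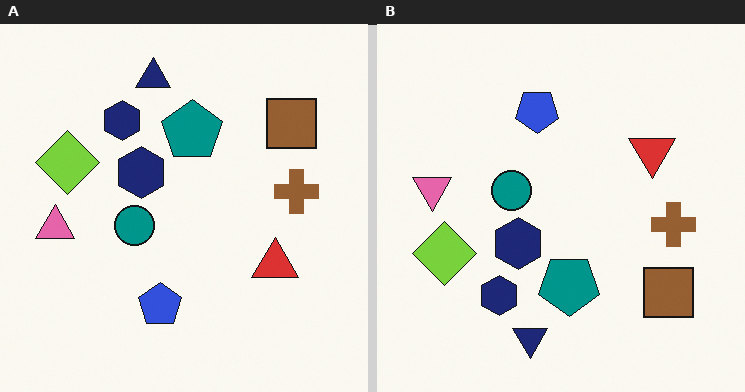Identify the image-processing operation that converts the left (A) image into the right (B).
The image was flipped vertically (top ↔ bottom).

The navy triangle is in the top of the left (A) image and the bottom of the right (B) — shapes on opposite sides of the horizontal midline have swapped in a mirror flip.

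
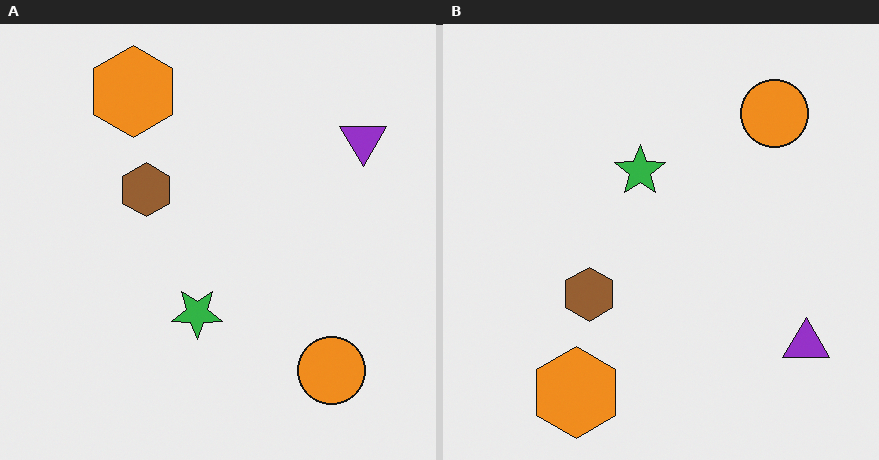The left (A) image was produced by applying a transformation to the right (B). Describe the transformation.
The transformation is: flipped vertically (top ↔ bottom).

The orange hexagon is in the bottom-left of the right (B) image and the top-left of the left (A) — shapes on opposite sides of the horizontal midline have swapped in a mirror flip.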